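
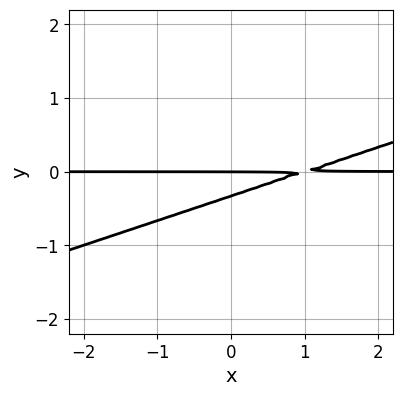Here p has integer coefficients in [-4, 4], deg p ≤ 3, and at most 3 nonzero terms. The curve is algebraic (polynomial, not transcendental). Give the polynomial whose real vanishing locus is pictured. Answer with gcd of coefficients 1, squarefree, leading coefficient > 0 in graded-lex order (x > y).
x*y - 3*y^2 - y

Degree: a generic line meets the curve in up to 2 points, so deg p = 2.
Checking where it meets the axes: it crosses the y-axis at the gridline y = 0; every point of the x-axis in the box is on the curve.
The integer polynomial consistent with all of this is the stated p.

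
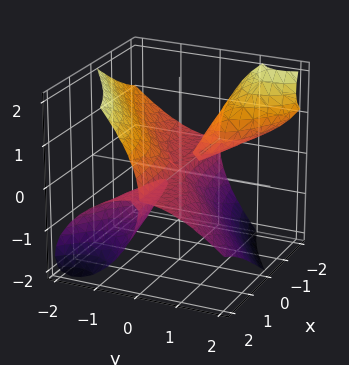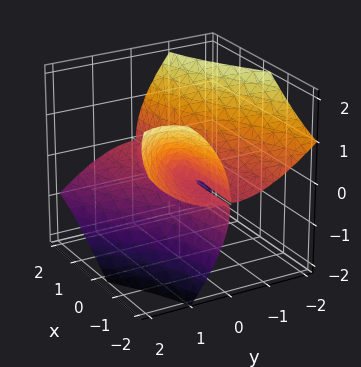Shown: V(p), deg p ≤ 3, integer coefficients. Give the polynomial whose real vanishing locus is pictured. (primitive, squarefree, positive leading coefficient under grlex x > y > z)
First, the picture has 2 separate pieces. Treating them together as one polynomial.
Then, the degree is 3 — no degree-2 surface has this shape.
Then, from the axis intercepts and sections: one y-axis crossing is at y = 0; one z-axis crossing is at z = 0.
Finally, these observations pin down the coefficients. Check: (2, 0, 0) on the x-axis lies on the surface, and p(2, 0, 0) = 0. ✓

2*x*y*z + y^3 + z^3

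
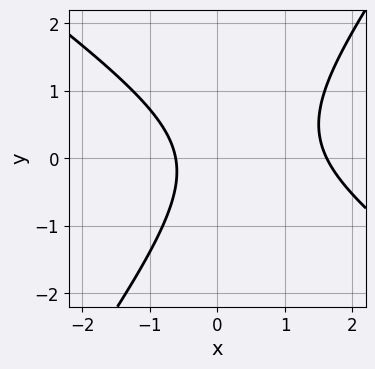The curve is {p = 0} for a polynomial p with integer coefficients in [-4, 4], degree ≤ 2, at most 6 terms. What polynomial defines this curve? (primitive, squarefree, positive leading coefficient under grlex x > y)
(a) Degree: a generic line meets the curve in up to 2 points, so deg p = 2.
(b) Reading off the gridlines: no y-intercept at any integer in the box.
(c) These observations pin down the coefficients.

3*x^2 + 2*x*y - 3*y^2 - 3*x - 3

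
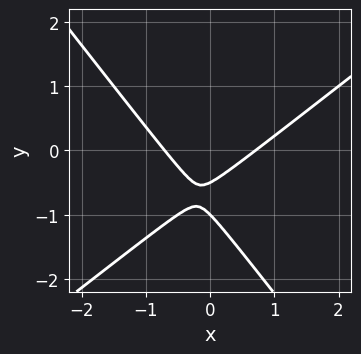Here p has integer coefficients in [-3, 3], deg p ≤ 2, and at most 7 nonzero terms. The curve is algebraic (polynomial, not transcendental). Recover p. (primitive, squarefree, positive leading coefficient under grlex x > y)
1. Degree: the shape is more complex than any degree-1 curve, so deg p = 2.
2. From the axis intercepts and sections: it crosses the y-axis at the gridline y = -1.
3. Solving for integer coefficients yields p as stated.

2*x^2 - x*y - 2*y^2 - 3*y - 1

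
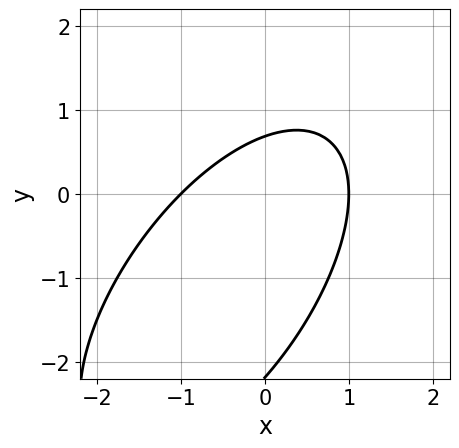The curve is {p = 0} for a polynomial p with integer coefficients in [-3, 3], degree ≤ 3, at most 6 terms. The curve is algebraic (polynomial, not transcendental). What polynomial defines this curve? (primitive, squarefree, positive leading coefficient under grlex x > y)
3*x^2 - 3*x*y + 2*y^2 + 3*y - 3

First, the degree is 2 — no degree-1 curve has this shape.
Next, from the axis intercepts and sections: the x-axis gridline crossings are at x ∈ {-1, 1}.
Finally, assembling these constraints gives the stated polynomial.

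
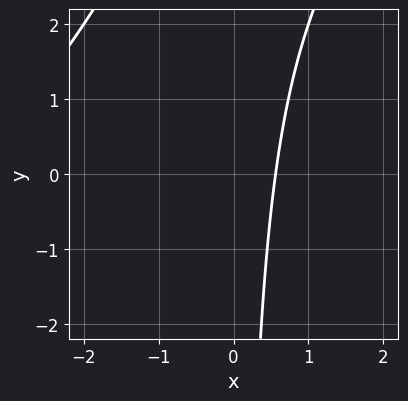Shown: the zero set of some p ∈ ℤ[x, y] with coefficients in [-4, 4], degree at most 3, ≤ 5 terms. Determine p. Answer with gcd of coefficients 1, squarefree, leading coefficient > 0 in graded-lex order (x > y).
First, deg p = 2.
Next, reading off the gridlines: no y-intercept at any integer in the box.
Finally, solving for integer coefficients yields p as stated.

x^2 - x*y + 3*x - 2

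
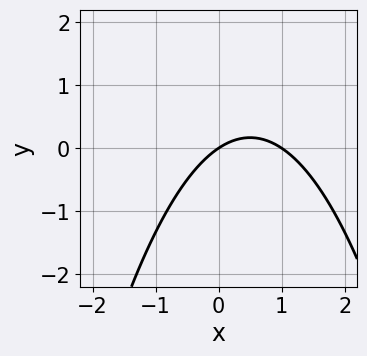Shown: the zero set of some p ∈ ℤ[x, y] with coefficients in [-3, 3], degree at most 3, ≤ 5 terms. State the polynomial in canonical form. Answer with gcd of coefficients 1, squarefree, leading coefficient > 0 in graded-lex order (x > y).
2*x^2 - 2*x + 3*y

First, degree: a generic line meets the curve in up to 2 points, so deg p = 2.
Then, checking where it meets the axes: the x-axis gridline crossings are at x ∈ {0, 1}; it meets the y-axis at y = 0 (among the integer gridlines).
Finally, solving for integer coefficients yields p as stated.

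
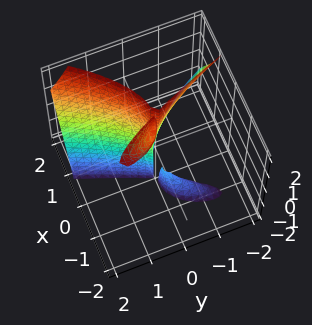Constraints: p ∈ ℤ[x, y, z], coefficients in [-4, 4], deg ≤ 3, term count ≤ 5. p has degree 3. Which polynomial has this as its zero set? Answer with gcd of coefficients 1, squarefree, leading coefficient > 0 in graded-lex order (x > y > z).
x^3 - x*y*z - y^2

1. There are 3 components. They look like related sheets of one shape, so recover p as a whole.
2. Degree: no degree-2 surface has this shape, so deg p = 3.
3. Checking where it meets the axes: one x-axis crossing is at x = 0; it meets the y-axis at y = 0 (among the integer gridlines); every point of the z-axis in the box is on the surface.
4. Assembling these constraints gives the stated polynomial.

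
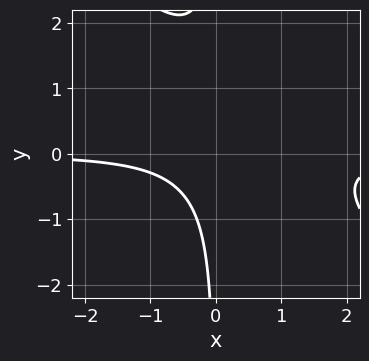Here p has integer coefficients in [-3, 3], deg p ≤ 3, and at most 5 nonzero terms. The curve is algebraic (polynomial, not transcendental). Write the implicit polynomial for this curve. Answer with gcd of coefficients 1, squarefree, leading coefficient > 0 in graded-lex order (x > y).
(a) The degree is 3 — a generic line meets the curve in up to 3 points.
(b) From the visible intercepts: the curve avoids every integer y-axis point in the box; no x-intercept at any integer in the box.
(c) These observations pin down the coefficients.

3*x^2*y + 3*x*y^2 - 3*x*y + 2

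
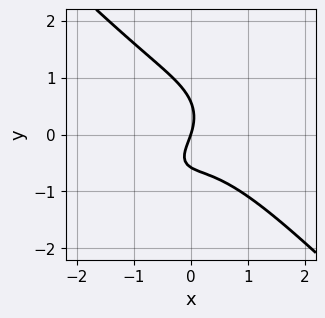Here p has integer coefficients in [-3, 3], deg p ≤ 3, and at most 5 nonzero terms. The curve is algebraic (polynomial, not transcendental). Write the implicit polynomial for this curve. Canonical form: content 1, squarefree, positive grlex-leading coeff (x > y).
First, degree: no degree-2 curve has this shape, so deg p = 3.
Then, reading off the gridlines: it crosses the y-axis at the gridline y = 0; it meets the x-axis at x = 0 (among the integer gridlines).
Finally, assembling these constraints gives the stated polynomial.

3*x^3 + 3*y^3 + 3*x*y + 3*x - y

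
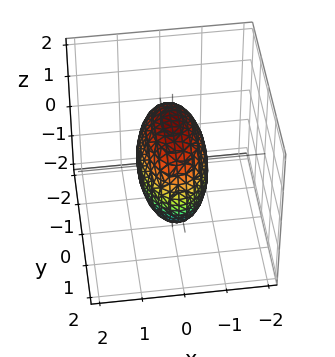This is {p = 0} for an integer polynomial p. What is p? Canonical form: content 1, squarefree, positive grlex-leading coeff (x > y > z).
(a) deg p = 2.
(b) Symmetries: it's symmetric under y → −y, forcing even powers of y; mirror symmetry z ↦ −z ⇒ only even powers of z; mirror symmetry x ↦ −x ⇒ only even powers of x.
(c) Solving for integer coefficients yields p as stated.

3*x^2 + y^2 + z^2 - 2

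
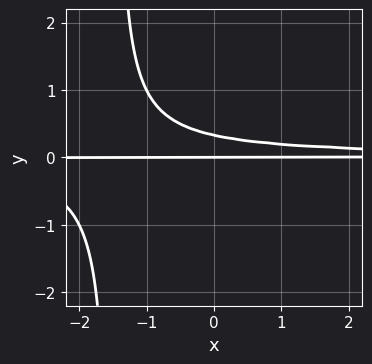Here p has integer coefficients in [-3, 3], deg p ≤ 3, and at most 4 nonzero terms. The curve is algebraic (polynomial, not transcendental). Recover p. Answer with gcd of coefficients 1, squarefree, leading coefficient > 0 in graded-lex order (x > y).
2*x*y^2 + 3*y^2 - y

First, degree: the shape is more complex than any degree-2 curve, so deg p = 3.
Then, against the integer gridlines: it meets the y-axis at y = 0 (among the integer gridlines); the visible x-axis segment lies entirely on the curve.
Finally, the integer polynomial consistent with all of this is the stated p.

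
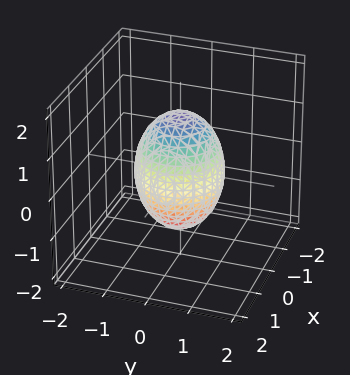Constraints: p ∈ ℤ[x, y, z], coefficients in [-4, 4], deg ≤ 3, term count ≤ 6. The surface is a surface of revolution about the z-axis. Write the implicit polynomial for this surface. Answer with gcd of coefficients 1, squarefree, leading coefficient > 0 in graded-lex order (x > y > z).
2*x^2 + 2*y^2 + z^2 - 2

deg p = 2.
By symmetry, the surface is invariant under rotation about z: p = q(x² + y², z).
Checking where it meets the axes: a circular section at z = 0 has radius exactly 1; the x-axis gridline crossings are at x ∈ {-1, 1}.
Solving for integer coefficients yields p as stated.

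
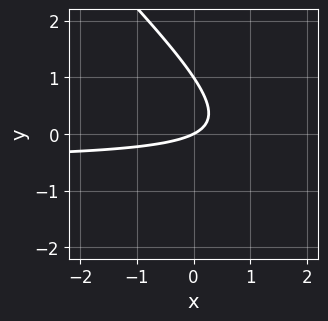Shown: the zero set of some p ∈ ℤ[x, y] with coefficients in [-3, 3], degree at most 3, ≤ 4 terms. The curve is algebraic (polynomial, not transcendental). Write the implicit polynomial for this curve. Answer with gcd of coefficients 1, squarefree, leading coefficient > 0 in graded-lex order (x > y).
First, degree: no degree-1 curve has this shape, so deg p = 2.
Next, checking where it meets the axes: among the integer gridlines, it crosses the y-axis at y ∈ {0, 1}; it crosses the x-axis at the gridline x = 0.
Finally, assembling these constraints gives the stated polynomial.

2*x*y + 2*y^2 + x - 2*y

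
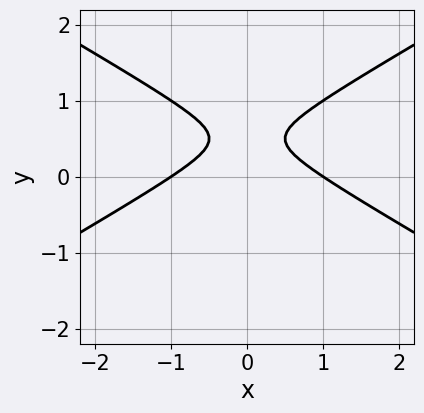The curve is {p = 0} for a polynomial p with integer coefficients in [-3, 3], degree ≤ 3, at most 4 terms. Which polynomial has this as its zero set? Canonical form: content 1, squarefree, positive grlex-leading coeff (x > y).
x^2 - 3*y^2 + 3*y - 1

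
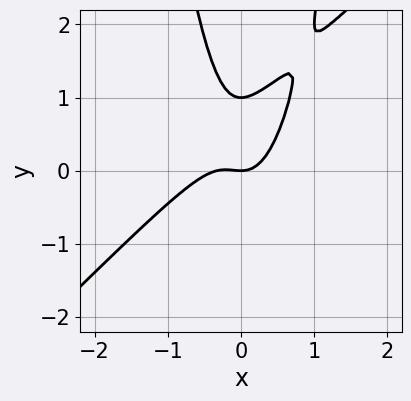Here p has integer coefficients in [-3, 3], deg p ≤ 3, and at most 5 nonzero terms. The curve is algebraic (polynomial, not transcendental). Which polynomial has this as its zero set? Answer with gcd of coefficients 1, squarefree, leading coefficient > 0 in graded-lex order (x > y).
(a) The degree is 3 — no degree-2 curve has this shape.
(b) Observable constraints: one x-axis crossing is at x = 0; the y-axis gridline crossings are at y ∈ {0, 1}.
(c) Together with the visible shape, these determine p as stated.

3*x^3 - 3*x^2*y + x^2 + y^2 - y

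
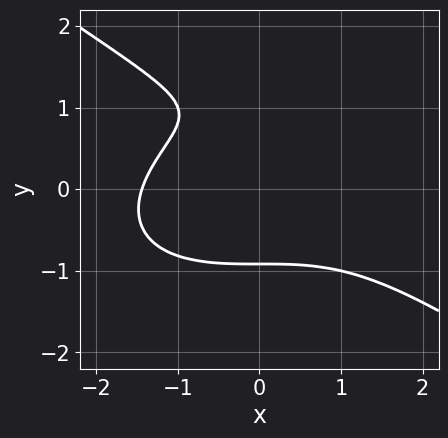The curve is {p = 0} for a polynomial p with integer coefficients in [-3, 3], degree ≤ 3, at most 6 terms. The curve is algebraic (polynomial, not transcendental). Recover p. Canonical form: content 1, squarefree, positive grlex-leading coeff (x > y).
Degree: no degree-2 curve has this shape, so deg p = 3.
Matching integer coefficients to the picture gives p.

x^3 + 3*y^3 - 3*y^2 - 2*y + 3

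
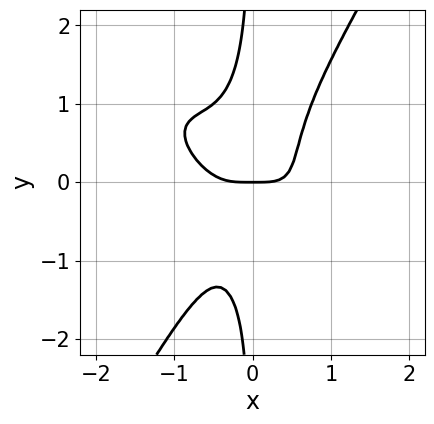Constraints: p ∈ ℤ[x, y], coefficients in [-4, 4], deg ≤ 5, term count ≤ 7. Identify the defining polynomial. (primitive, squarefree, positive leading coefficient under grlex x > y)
2*x^4 + 3*x^3*y + x^2*y^2 - 2*x*y^3 - y

First, the degree is 4 — a generic line meets the curve in up to 4 points.
Then, reading off the gridlines: it crosses the y-axis at the gridline y = 0; it meets the x-axis at x = 0 (among the integer gridlines).
Finally, these observations pin down the coefficients.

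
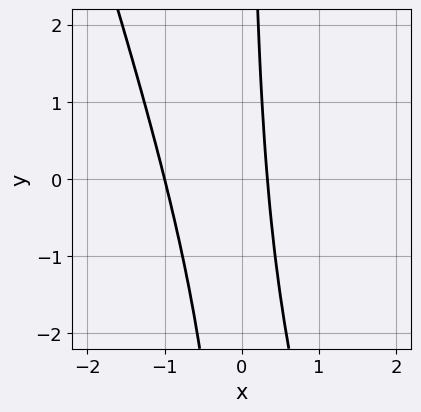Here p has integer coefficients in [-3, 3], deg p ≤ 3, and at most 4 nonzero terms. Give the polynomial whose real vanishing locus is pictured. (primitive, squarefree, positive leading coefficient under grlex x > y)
3*x^2 + x*y + 2*x - 1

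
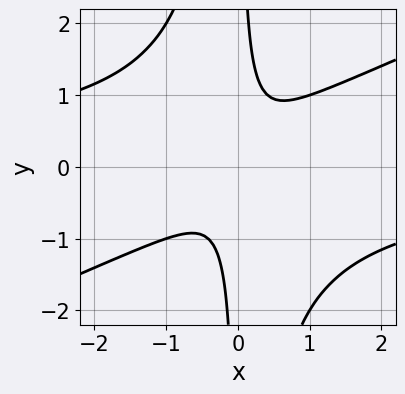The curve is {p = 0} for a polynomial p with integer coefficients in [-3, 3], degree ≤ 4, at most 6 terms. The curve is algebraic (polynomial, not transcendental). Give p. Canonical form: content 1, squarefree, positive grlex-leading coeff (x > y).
x^3*y - 2*x^2*y^2 + 3*x^2 - 3*x*y + 1

(a) The degree is 4 — no degree-3 curve has this shape.
(b) Observable constraints: it misses every integer gridline on the y-axis; the curve avoids every integer x-axis point in the box.
(c) Together with the visible shape, these determine p as stated.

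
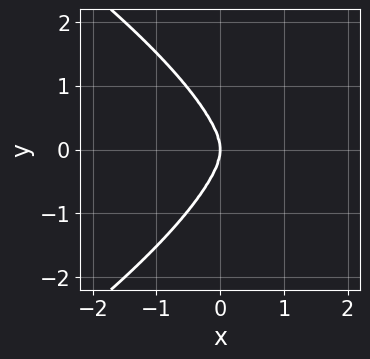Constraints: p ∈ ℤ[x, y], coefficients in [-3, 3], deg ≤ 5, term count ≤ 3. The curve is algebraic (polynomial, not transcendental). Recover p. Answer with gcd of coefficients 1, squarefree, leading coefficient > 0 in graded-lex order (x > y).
y^4 + 3*x^3 + x*y^2

(a) The degree is 4 — no degree-3 curve has this shape.
(b) Symmetries: it's symmetric under y → −y, forcing even powers of y.
(c) Checking where it meets the axes: it meets the x-axis at x = 0 (among the integer gridlines); it meets the y-axis at y = 0 (among the integer gridlines).
(d) Together with the visible shape, these determine p as stated.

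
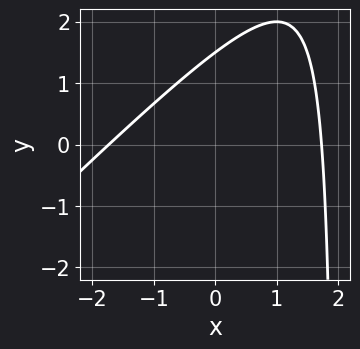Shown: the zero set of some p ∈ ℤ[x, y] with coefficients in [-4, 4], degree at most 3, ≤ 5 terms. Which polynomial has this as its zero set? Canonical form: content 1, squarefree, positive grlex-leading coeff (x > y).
x^2 - x*y + 2*y - 3

First, the degree is 2 — no degree-1 curve has this shape.
Finally, solving for integer coefficients yields p as stated.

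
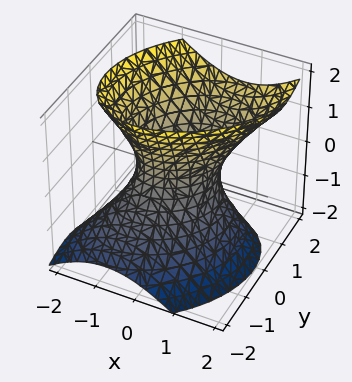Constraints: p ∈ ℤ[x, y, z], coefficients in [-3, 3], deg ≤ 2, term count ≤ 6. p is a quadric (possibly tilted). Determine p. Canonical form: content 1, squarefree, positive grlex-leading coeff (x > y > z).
3*x^2 - 2*x*y + 3*y^2 - 2*y*z - 2*z^2 - 2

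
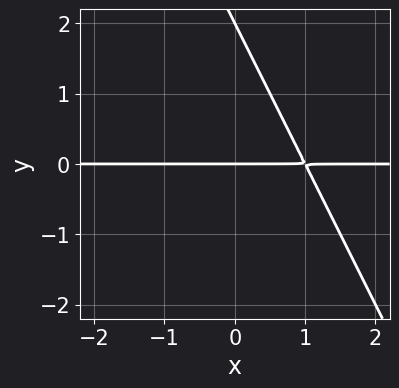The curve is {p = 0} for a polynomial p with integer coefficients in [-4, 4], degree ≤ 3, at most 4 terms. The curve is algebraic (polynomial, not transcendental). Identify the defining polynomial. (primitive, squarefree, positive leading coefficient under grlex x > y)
The degree is 2 — no degree-1 curve has this shape.
From the visible intercepts: every point of the x-axis in the box is on the curve; the y-axis gridline crossings are at y ∈ {0, 2}.
Together with the visible shape, these determine p as stated.

2*x*y + y^2 - 2*y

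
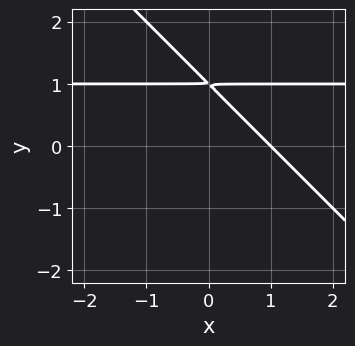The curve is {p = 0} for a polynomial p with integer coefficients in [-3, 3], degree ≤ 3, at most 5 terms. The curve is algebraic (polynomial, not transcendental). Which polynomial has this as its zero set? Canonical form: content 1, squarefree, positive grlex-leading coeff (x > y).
The degree is 2 — the shape is more complex than any degree-1 curve.
Reading off the gridlines: it meets the x-axis at x = 1 (among the integer gridlines).
Fitting integer coefficients to these (and the overall shape) gives p.

x*y + y^2 - x - 2*y + 1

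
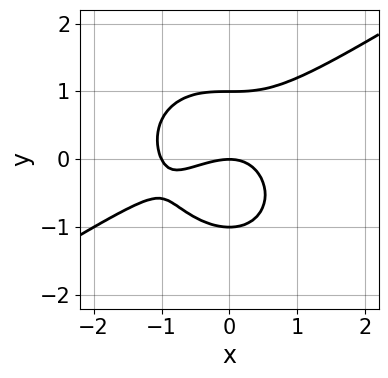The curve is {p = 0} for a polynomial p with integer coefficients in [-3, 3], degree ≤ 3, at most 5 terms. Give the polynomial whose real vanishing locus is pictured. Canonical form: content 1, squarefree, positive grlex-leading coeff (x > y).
2*x^3 - 2*x^2*y - 3*y^3 + 2*x^2 + 3*y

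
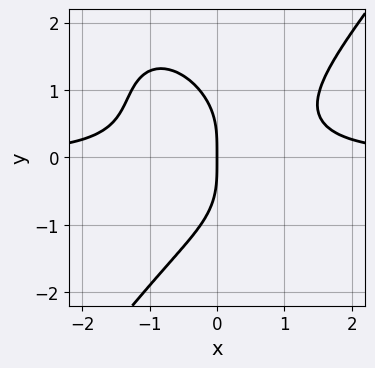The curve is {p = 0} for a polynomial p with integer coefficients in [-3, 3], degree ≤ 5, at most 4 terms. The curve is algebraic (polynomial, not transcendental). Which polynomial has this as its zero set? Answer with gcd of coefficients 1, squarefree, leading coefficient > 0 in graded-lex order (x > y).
2*x^3*y - y^4 - 2*x*y^2 - 2*x

First, degree: the shape is more complex than any degree-3 curve, so deg p = 4.
Next, checking where it meets the axes: one y-axis crossing is at y = 0; one x-axis crossing is at x = 0.
Finally, assembling these constraints gives the stated polynomial.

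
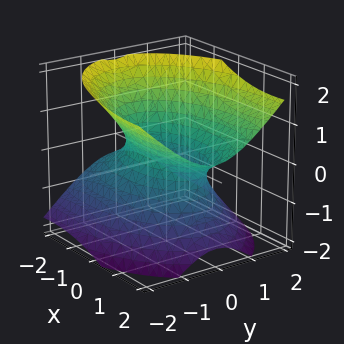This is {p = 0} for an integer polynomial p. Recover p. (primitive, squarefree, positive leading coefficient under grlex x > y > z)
x^2 - 2*x*z + 3*y^2 - 3*z^2 - 2

(a) Degree: the shape is more complex than any degree-1 surface, so deg p = 2.
(b) From the axis intercepts and sections: no z-intercept at any integer in the box.
(c) These observations pin down the coefficients.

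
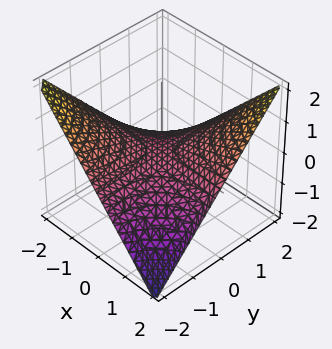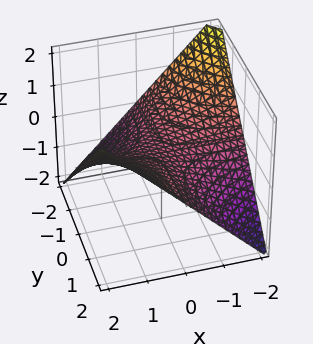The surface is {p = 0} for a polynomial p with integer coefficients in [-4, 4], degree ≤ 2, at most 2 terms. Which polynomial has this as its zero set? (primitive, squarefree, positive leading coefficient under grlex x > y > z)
1. Degree: a saddle surface; a quadric, so deg p = 2.
2. Reading off the gridlines: the visible y-axis segment lies entirely on the surface; the visible x-axis segment lies entirely on the surface.
3. Fitting integer coefficients to these (and the overall shape) gives p.

x*y - 2*z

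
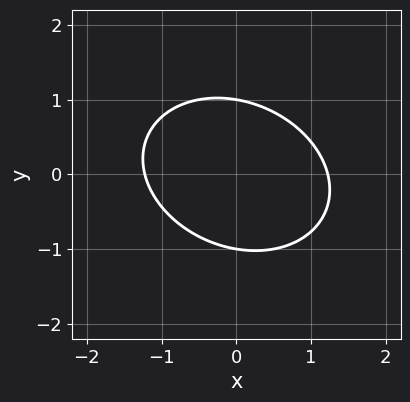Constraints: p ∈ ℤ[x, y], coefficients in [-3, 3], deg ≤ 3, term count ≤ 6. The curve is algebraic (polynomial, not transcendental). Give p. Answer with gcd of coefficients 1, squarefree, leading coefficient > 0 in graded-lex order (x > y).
2*x^2 + x*y + 3*y^2 - 3

The degree is 2 — no degree-1 curve has this shape.
Reading off the gridlines: among the integer gridlines, it crosses the y-axis at y ∈ {-1, 1}.
Together with the visible shape, these determine p as stated.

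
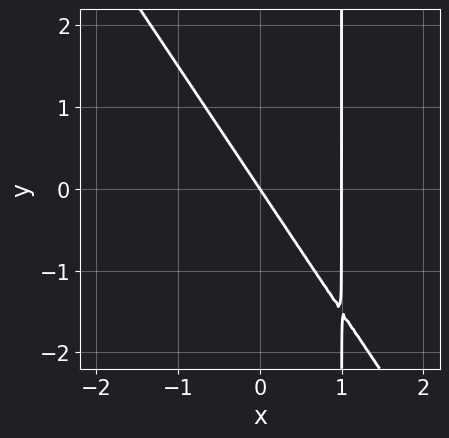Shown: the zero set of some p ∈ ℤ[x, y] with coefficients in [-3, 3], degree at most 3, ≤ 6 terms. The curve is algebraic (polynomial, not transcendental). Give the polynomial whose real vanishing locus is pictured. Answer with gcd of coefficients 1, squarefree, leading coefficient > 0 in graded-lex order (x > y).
3*x^2 + 2*x*y - 3*x - 2*y

Degree: no degree-1 curve has this shape, so deg p = 2.
From the axis intercepts and sections: one y-axis crossing is at y = 0; among the integer gridlines, it crosses the x-axis at x ∈ {0, 1}.
Assembling these constraints gives the stated polynomial.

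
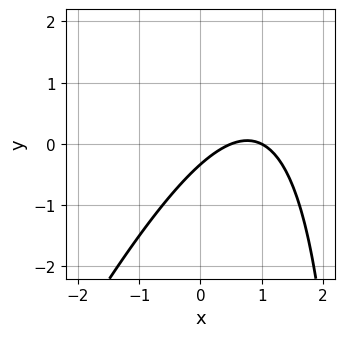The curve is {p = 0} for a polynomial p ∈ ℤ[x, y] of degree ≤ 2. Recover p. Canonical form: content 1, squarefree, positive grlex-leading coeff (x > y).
2*x^2 - x*y - 3*x + 3*y + 1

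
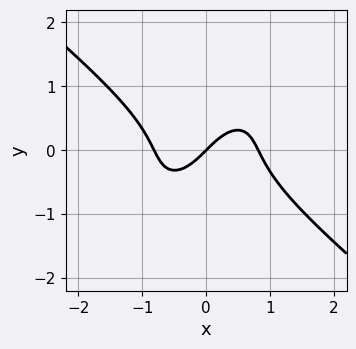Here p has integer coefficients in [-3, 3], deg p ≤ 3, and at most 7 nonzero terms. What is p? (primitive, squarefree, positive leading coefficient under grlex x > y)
1. The degree is 3 — no degree-2 curve has this shape.
2. From the axis intercepts and sections: it crosses the y-axis at the gridline y = 0; it meets the x-axis at x = 0 (among the integer gridlines).
3. Solving for integer coefficients yields p as stated.

3*x^3 - 2*x*y^2 + 3*y^3 - 2*x + 2*y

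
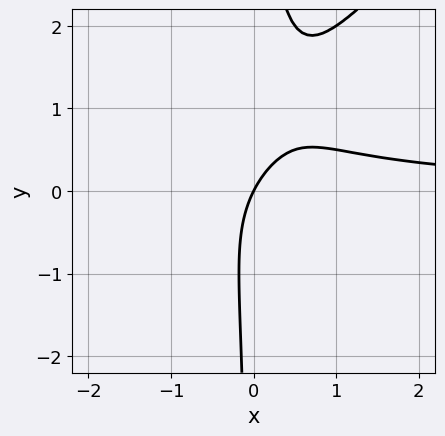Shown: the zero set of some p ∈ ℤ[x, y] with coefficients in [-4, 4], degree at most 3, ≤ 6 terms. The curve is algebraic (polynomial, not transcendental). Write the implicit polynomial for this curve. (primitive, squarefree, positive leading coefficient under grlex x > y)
Degree: a generic line meets the curve in up to 3 points, so deg p = 3.
Checking where it meets the axes: one y-axis crossing is at y = 0; it crosses the x-axis at the gridline x = 0.
These observations pin down the coefficients.

2*x^2*y - 2*x*y^2 + 2*x*y - 2*x + y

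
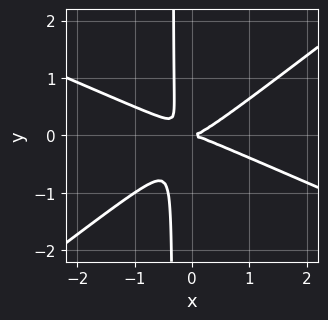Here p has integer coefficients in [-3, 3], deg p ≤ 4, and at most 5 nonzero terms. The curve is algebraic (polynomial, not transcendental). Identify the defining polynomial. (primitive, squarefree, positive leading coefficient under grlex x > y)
x^3 + x^2*y - 3*x*y^2 - y^2

(a) The degree is 3 — the shape is more complex than any degree-2 curve.
(b) Against the integer gridlines: it meets the x-axis at x = 0 (among the integer gridlines); it crosses the y-axis at the gridline y = 0.
(c) Fitting integer coefficients to these (and the overall shape) gives p.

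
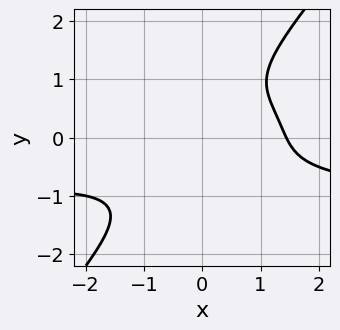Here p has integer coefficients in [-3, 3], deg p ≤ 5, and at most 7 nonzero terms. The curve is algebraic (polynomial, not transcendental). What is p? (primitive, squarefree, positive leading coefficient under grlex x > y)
x^3*y + 3*x*y^3 - 3*y^4 + x^3 - 3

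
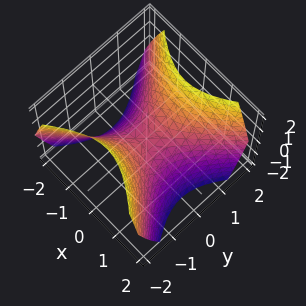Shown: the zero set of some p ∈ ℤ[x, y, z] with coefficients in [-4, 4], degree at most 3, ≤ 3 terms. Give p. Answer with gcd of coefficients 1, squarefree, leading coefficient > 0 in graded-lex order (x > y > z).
1. deg p = 2.
2. Symmetries: mirror symmetry y ↦ −y ⇒ only even powers of y; mirror symmetry x ↦ −x ⇒ only even powers of x.
3. From the visible intercepts: one y-axis crossing is at y = 0; it crosses the z-axis at the gridline z = 0; it crosses the x-axis at the gridline x = 0.
4. The integer polynomial consistent with all of this is the stated p.

x^2 - y^2 + z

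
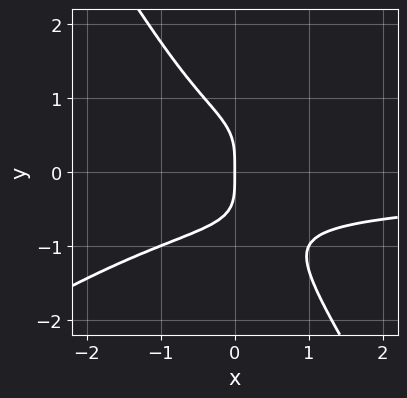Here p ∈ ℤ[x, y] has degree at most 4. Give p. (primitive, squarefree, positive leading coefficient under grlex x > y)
x^2*y^2 - x*y^3 - y^4 - x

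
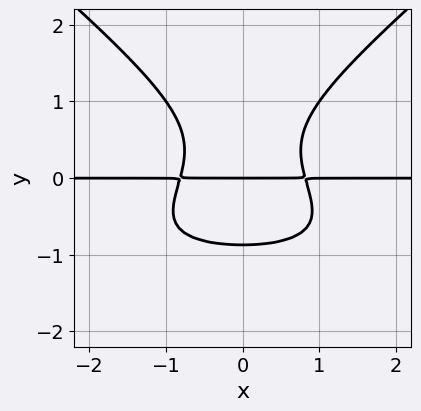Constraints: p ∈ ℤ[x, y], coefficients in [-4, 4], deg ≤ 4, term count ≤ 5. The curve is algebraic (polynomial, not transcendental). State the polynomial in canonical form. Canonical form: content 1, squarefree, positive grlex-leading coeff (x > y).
2*x^2*y^2 - 3*y^4 + 3*x^2*y - 2*y

First, degree: the shape is more complex than any degree-3 curve, so deg p = 4.
Next, symmetries: the x ↦ −x reflection is a symmetry, so x appears only in even powers.
Then, from the axis intercepts and sections: the visible x-axis segment lies entirely on the curve; it crosses the y-axis at the gridline y = 0.
Finally, assembling these constraints gives the stated polynomial.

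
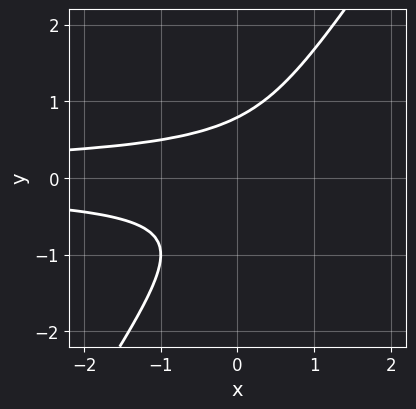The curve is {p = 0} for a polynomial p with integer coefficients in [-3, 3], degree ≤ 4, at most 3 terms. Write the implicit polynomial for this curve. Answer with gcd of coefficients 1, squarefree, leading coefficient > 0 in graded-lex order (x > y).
3*x*y^2 - 2*y^3 + 1

The degree is 3 — the shape is more complex than any degree-2 curve.
From the axis intercepts and sections: no x-intercept at any integer in the box.
Matching integer coefficients to the picture gives p.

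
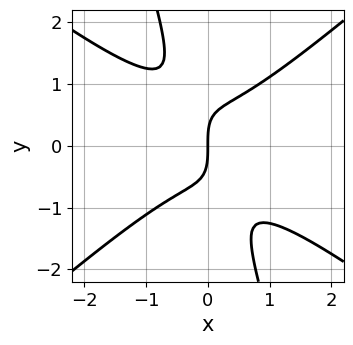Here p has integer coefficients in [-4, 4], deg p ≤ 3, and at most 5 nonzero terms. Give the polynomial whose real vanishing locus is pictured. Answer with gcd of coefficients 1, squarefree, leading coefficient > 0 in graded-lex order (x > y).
2*x^3 + x^2*y - 3*x*y^2 - y^3 + 2*x

1. The degree is 3 — no degree-2 curve has this shape.
2. From the axis intercepts and sections: one x-axis crossing is at x = 0; it crosses the y-axis at the gridline y = 0.
3. Fitting integer coefficients to these (and the overall shape) gives p.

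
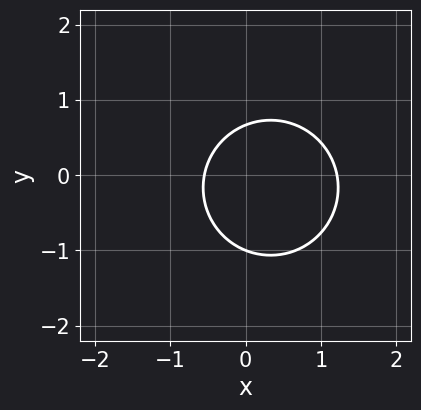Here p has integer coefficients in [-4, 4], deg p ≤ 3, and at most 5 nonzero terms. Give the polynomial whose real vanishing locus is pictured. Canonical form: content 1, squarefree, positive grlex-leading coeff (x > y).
3*x^2 + 3*y^2 - 2*x + y - 2

First, deg p = 2. The shape is more complex than any degree-1 curve.
Then, checking where it meets the axes: it crosses the y-axis at the gridline y = -1.
Finally, assembling these constraints gives the stated polynomial.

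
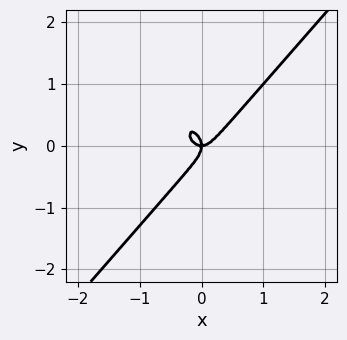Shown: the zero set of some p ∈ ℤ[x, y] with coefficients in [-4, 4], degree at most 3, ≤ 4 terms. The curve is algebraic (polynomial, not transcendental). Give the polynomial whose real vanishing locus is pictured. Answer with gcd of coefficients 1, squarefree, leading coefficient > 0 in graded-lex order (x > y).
3*x^3 - 2*y^3 - x*y

First, the degree is 3 — the shape is more complex than any degree-2 curve.
Next, from the visible intercepts: it crosses the x-axis at the gridline x = 0; one y-axis crossing is at y = 0.
Finally, matching integer coefficients to the picture gives p.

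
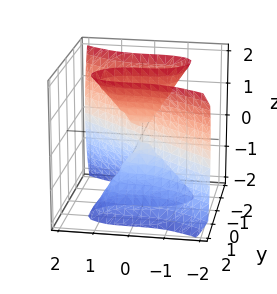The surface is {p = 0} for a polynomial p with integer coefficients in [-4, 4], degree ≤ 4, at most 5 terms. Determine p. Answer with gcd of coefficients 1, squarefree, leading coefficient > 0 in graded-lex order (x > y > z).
x^3 + 2*y^3 - y*z^2

1. deg p = 3. The shape is more complex than any degree-2 surface.
2. Against the integer gridlines: every point of the z-axis in the box is on the surface; one y-axis crossing is at y = 0.
3. Solving for integer coefficients yields p as stated.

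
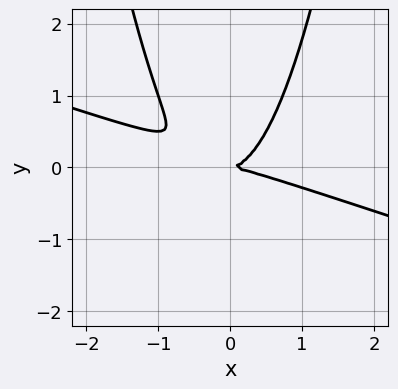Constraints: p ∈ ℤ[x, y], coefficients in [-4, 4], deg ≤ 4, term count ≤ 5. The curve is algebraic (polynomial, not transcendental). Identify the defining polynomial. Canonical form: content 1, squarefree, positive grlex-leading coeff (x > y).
First, degree: no degree-2 curve has this shape, so deg p = 3.
Then, reading off the gridlines: it crosses the y-axis at the gridline y = 0; it crosses the x-axis at the gridline x = 0.
Finally, together with the visible shape, these determine p as stated.

x^3 + 3*x^2*y - 2*y^2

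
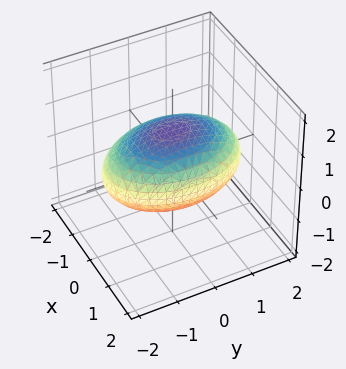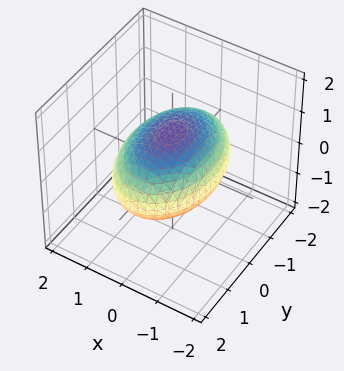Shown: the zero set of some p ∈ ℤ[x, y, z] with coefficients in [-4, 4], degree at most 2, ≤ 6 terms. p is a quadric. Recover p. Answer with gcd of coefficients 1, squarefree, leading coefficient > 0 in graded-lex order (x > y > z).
1. deg p = 2. A closed, bounded, convex surface; a quadric.
2. Symmetries: mirror symmetry x ↦ −x ⇒ only even powers of x; mirror symmetry z ↦ −z ⇒ only even powers of z; it's symmetric under y → −y, forcing even powers of y.
3. Checking where it meets the axes: the z-axis gridline crossings are at z ∈ {-1, 1}.
4. These observations pin down the coefficients.

2*x^2 + y^2 + 3*z^2 - 3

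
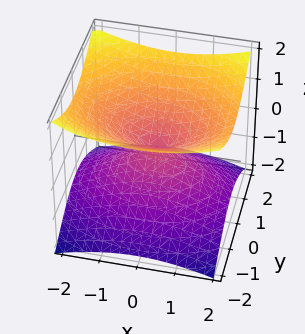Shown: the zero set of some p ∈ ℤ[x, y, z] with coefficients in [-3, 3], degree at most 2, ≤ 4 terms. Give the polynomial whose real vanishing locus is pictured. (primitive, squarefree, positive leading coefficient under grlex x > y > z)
x^2 + 2*y^2 - 3*z^2

First, the degree is 2 — a double cone through the origin; a quadric.
Next, symmetries: it's symmetric under y → −y, forcing even powers of y; it's symmetric under x → −x, forcing even powers of x; it's symmetric under z → −z, forcing even powers of z.
Then, observable constraints: it crosses the x-axis at the gridline x = 0; one y-axis crossing is at y = 0; it meets the z-axis at z = 0 (among the integer gridlines).
Finally, assembling these constraints gives the stated polynomial.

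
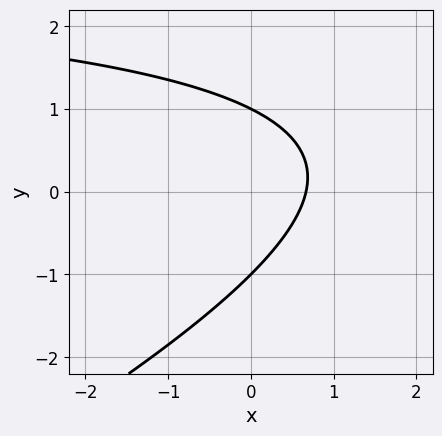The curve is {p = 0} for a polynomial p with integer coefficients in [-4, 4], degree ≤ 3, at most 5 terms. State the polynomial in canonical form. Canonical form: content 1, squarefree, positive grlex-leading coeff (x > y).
x*y - 2*y^2 - 3*x + 2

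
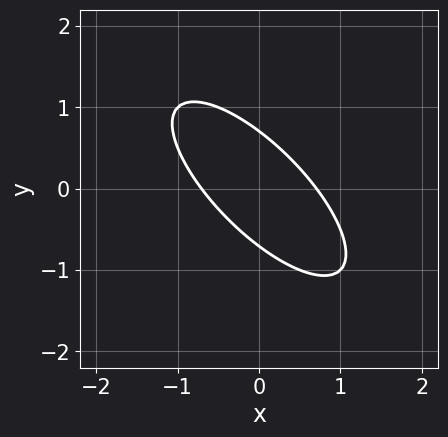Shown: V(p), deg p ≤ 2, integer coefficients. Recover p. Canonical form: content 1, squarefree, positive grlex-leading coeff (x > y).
(a) deg p = 2. No degree-1 curve has this shape.
(b) Matching integer coefficients to the picture gives p.

2*x^2 + 3*x*y + 2*y^2 - 1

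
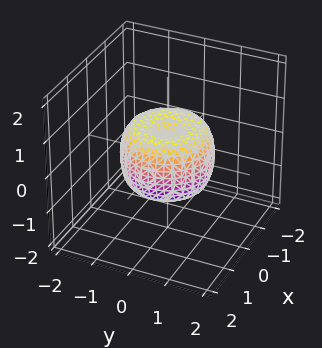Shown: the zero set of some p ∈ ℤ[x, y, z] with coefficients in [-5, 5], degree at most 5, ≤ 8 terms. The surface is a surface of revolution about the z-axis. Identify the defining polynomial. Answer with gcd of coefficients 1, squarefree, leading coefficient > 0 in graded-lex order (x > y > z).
deg p = 4.
Symmetries: rotational symmetry about the z-axis ⇒ p depends on x, y only through x² + y².
Checking where it meets the axes: a circular section at z = 0 has radius between 1 and 2.
Together with the visible shape, these determine p as stated.

2*x^4 + 4*x^2*y^2 + 2*y^4 - 2*x^2 - 2*y^2 + 2*z^2 - 1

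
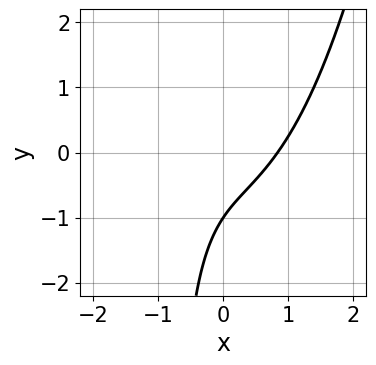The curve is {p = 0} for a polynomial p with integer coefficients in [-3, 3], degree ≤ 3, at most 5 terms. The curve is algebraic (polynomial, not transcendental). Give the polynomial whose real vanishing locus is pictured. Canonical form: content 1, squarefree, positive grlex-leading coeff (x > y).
(a) Degree: a generic line meets the curve in up to 3 points, so deg p = 3.
(b) Observable constraints: it meets the y-axis at y = -1 (among the integer gridlines).
(c) The integer polynomial consistent with all of this is the stated p.

2*x^3 - 2*x*y + x - 2*y - 2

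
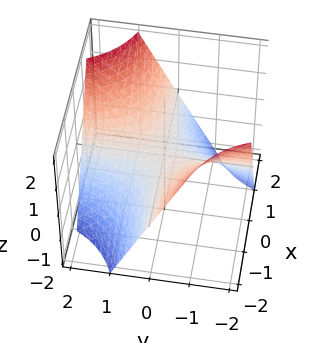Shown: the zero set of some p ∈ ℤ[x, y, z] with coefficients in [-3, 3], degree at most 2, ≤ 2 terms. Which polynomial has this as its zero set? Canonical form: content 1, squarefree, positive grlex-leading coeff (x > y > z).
(a) Degree: a hyperbolic paraboloid; a quadric, so deg p = 2.
(b) Checking where it meets the axes: it meets the z-axis at z = 0 (among the integer gridlines); every point of the y-axis in the box is on the surface.
(c) Together with the visible shape, these determine p as stated. Check: (1, 0, 0) on the x-axis lies on the surface, and p(1, 0, 0) = 0. ✓

x*y - z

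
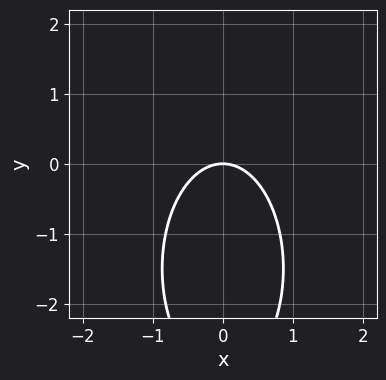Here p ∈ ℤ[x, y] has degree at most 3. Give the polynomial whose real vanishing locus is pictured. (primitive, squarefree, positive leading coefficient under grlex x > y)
3*x^2 + y^2 + 3*y

deg p = 2. The shape is more complex than any degree-1 curve.
Symmetries: it's symmetric under x → −x, forcing even powers of x.
Against the integer gridlines: it crosses the y-axis at the gridline y = 0; it meets the x-axis at x = 0 (among the integer gridlines).
Assembling these constraints gives the stated polynomial.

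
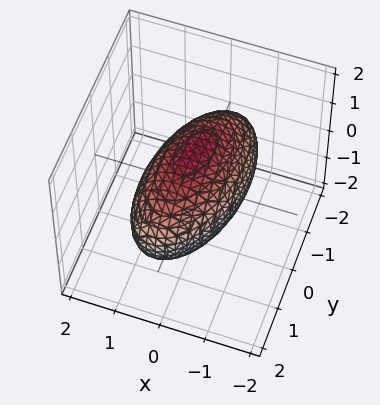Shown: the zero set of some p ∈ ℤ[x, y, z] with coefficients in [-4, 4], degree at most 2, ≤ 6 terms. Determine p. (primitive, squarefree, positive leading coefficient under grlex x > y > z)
Degree: a generic line meets the surface in up to 2 points, so deg p = 2.
From the visible intercepts: the x-axis gridline crossings are at x ∈ {-1, 1}.
Fitting integer coefficients to these (and the overall shape) gives p.

3*x^2 - x*y + y^2 + 2*z^2 - 3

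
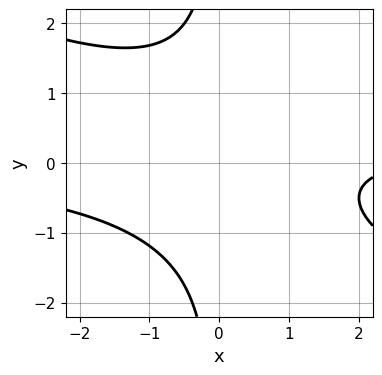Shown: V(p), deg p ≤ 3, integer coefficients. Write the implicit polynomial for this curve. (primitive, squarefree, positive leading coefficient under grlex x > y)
x^2*y + 2*x*y^2 - x + 3

Degree: no degree-2 curve has this shape, so deg p = 3.
Reading off the gridlines: it misses every integer gridline on the x-axis; it misses every integer gridline on the y-axis.
Matching integer coefficients to the picture gives p.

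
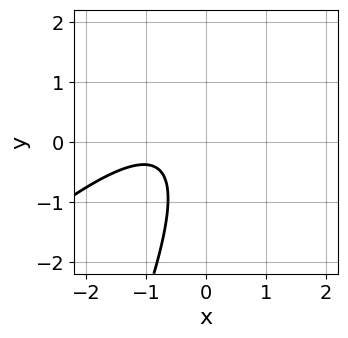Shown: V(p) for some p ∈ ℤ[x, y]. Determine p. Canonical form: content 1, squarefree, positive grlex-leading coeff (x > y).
(a) deg p = 2. The shape is more complex than any degree-1 curve.
(b) From the axis intercepts and sections: the curve avoids every integer y-axis point in the box; the curve avoids every integer x-axis point in the box.
(c) The integer polynomial consistent with all of this is the stated p.

2*x^2 - 3*x*y + y^2 + 3*x + 2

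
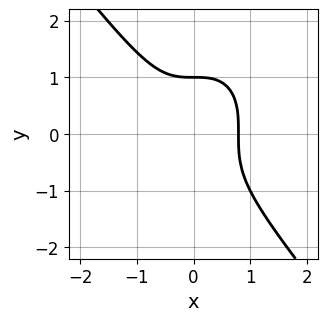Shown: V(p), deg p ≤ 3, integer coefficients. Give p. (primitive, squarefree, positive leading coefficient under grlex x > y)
2*x^3 + y^3 - 1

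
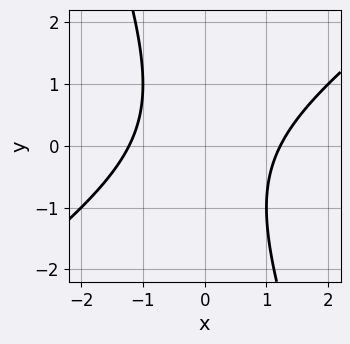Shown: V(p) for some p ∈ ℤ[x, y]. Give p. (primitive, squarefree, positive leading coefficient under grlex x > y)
(a) deg p = 2. No degree-1 curve has this shape.
(b) From the axis intercepts and sections: it misses every integer gridline on the y-axis.
(c) Matching integer coefficients to the picture gives p.

2*x^2 - 2*x*y - y^2 - 3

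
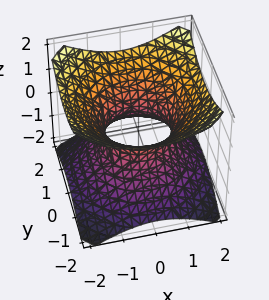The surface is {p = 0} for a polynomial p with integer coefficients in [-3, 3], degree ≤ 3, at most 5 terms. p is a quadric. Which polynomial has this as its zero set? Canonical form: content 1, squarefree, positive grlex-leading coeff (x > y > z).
Degree: an hourglass — one-sheet hyperboloid; a quadric, so deg p = 2.
Symmetries: mirror symmetry z ↦ −z ⇒ only even powers of z; every cross-section ⟂ z is a circle, so x, y appear only via x² + y².
Observable constraints: the surface avoids every integer z-axis point in the box; among the integer gridlines, it crosses the x-axis at x ∈ {-1, 1}; among the integer gridlines, it crosses the y-axis at y ∈ {-1, 1}; a circular section at z = 0 has radius exactly 1.
Together with the visible shape, these determine p as stated.

2*x^2 + 2*y^2 - 3*z^2 - 2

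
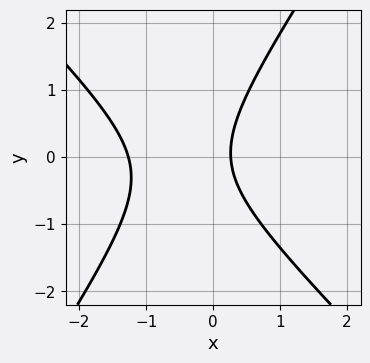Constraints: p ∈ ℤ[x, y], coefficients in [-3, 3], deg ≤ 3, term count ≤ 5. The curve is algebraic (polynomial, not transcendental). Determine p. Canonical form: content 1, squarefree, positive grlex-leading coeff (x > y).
The degree is 2 — the shape is more complex than any degree-1 curve.
From the axis intercepts and sections: it misses every integer gridline on the y-axis.
Matching integer coefficients to the picture gives p.

3*x^2 + x*y - 2*y^2 + 3*x - 1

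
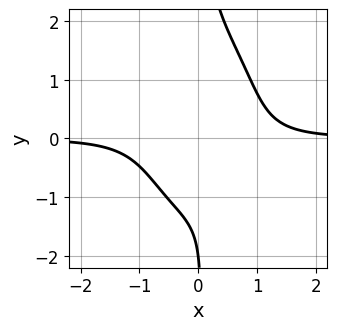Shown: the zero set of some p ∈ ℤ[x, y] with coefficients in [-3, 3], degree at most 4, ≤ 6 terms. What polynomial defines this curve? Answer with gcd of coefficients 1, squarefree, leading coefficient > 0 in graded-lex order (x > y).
3*x^3*y + x*y^3 - y - 2

1. deg p = 4. The shape is more complex than any degree-3 curve.
2. Checking where it meets the axes: it meets the y-axis at y = -2 (among the integer gridlines); it misses every integer gridline on the x-axis.
3. Together with the visible shape, these determine p as stated.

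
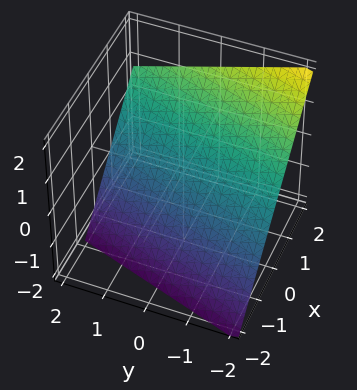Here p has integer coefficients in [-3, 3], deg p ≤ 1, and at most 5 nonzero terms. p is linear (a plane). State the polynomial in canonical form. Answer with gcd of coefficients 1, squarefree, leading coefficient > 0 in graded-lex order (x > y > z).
3*x - y - 3*z - 2

The degree is 1 — every cross-section is a straight line — this is a plane.
Reading off the gridlines: it meets the y-axis at y = -2 (among the integer gridlines).
Fitting integer coefficients to these (and the overall shape) gives p.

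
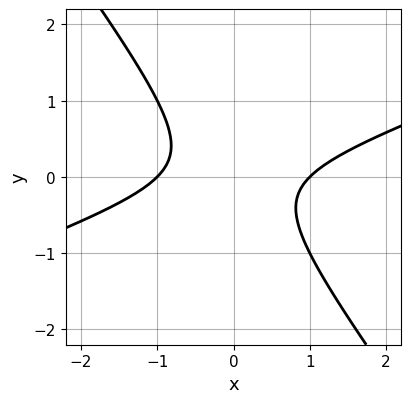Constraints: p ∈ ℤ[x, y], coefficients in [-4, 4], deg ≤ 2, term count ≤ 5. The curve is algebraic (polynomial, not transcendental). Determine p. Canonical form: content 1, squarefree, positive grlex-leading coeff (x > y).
(a) Degree: no degree-1 curve has this shape, so deg p = 2.
(b) From the axis intercepts and sections: among the integer gridlines, it crosses the x-axis at x ∈ {-1, 1}; the curve avoids every integer y-axis point in the box.
(c) Assembling these constraints gives the stated polynomial.

x^2 - 2*x*y - 2*y^2 - 1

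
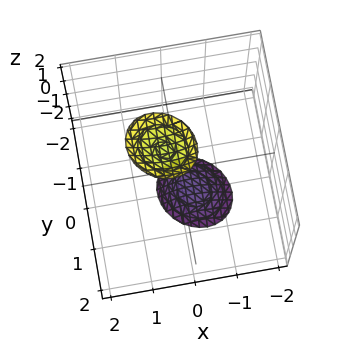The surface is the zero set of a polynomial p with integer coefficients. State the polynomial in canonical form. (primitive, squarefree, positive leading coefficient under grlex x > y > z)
3*x^2 + x*y - x*z + 3*y^2 - z^2 + 3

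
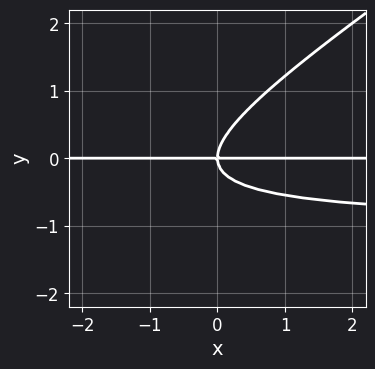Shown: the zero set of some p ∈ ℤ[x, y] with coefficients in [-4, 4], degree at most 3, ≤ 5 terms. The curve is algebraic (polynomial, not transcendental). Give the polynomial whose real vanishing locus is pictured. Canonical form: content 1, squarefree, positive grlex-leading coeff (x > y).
2*x*y^2 - 3*y^3 + 2*x*y

First, deg p = 3.
Then, reading off the gridlines: every point of the x-axis in the box is on the curve; it crosses the y-axis at the gridline y = 0.
Finally, these observations pin down the coefficients.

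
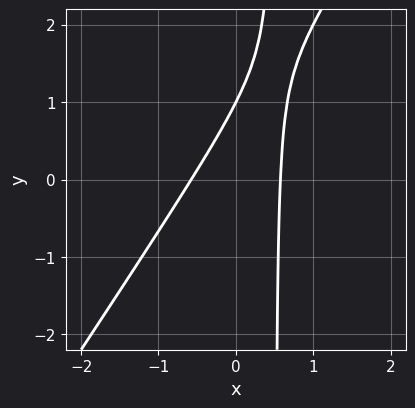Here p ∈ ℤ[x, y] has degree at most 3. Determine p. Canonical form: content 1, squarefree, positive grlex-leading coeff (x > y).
3*x^2 - 2*x*y + y - 1

deg p = 2. No degree-1 curve has this shape.
From the visible intercepts: it crosses the y-axis at the gridline y = 1.
Putting this together gives p.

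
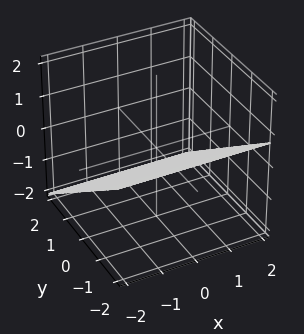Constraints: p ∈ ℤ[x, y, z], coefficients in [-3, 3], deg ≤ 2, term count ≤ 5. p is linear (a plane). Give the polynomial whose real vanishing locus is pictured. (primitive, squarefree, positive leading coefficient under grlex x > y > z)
(a) Degree: every cross-section is a straight line — this is a plane, so deg p = 1.
(b) Against the integer gridlines: it crosses the y-axis at the gridline y = -1; the surface avoids every integer x-axis point in the box.
(c) These observations pin down the coefficients.

2*y + 3*z + 2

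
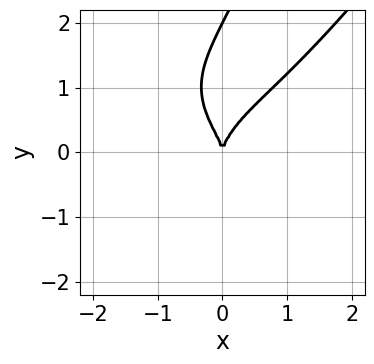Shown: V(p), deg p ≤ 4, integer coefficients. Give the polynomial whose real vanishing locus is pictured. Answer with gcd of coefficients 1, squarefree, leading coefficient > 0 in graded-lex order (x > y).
1. Degree: no degree-3 curve has this shape, so deg p = 4.
2. Observable constraints: among the integer gridlines, it crosses the y-axis at y ∈ {0, 2}; one x-axis crossing is at x = 0.
3. Assembling these constraints gives the stated polynomial.

2*x^4 - 2*x*y^3 + y^4 - 2*y^3 + 3*x^2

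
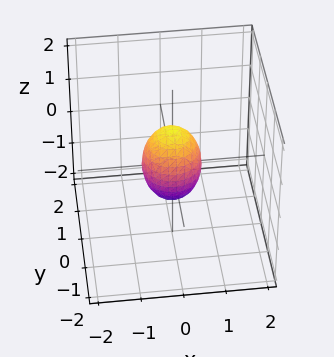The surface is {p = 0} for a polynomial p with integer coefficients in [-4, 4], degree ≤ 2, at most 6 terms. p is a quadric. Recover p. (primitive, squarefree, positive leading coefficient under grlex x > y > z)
(a) Degree: a closed, bounded, convex surface; a quadric, so deg p = 2.
(b) Symmetries: the z ↦ −z reflection is a symmetry, so z appears only in even powers; rotational symmetry about the z-axis ⇒ p depends on x, y only through x² + y².
(c) From the axis intercepts and sections: a circular section at z = 0 has radius between 0 and 1; among the integer gridlines, it crosses the z-axis at z ∈ {-1, 1}.
(d) The integer polynomial consistent with all of this is the stated p.

2*x^2 + 2*y^2 + z^2 - 1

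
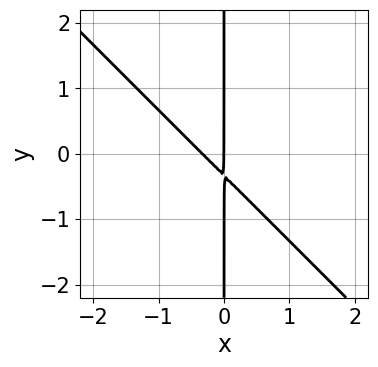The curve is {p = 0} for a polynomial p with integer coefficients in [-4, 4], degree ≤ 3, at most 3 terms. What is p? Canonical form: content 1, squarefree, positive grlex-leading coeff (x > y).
1. The degree is 2 — a generic line meets the curve in up to 2 points.
2. From the visible intercepts: it crosses the x-axis at the gridline x = 0; every point of the y-axis in the box is on the curve.
3. These observations pin down the coefficients.

3*x^2 + 3*x*y + x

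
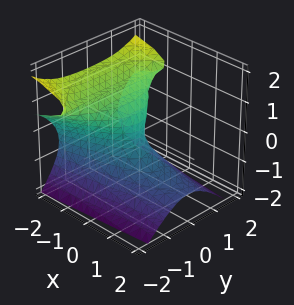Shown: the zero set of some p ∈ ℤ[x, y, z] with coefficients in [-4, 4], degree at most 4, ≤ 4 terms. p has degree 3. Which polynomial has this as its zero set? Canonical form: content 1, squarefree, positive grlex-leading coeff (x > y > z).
1. The degree is 3 — a generic line meets the surface in up to 3 points.
2. Checking where it meets the axes: it meets the y-axis at y = 0 (among the integer gridlines); one x-axis crossing is at x = 0.
3. Fitting integer coefficients to these (and the overall shape) gives p.

y^2*z - z^3 - y^2 - x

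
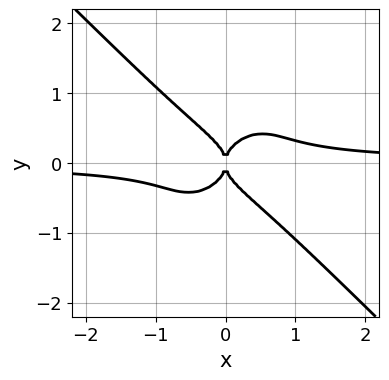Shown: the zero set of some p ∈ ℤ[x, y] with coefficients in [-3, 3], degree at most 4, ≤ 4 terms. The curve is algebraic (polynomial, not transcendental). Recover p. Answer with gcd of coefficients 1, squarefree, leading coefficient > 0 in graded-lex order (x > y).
3*x^3*y + 3*y^4 - x^2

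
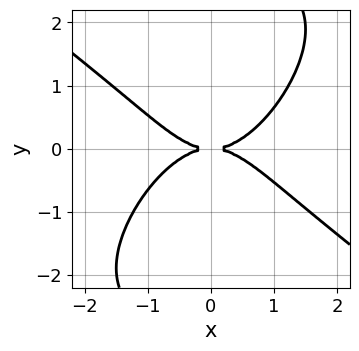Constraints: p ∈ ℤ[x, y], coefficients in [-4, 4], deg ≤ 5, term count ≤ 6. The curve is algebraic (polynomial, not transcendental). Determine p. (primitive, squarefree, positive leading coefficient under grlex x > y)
x^4 - x^2*y^2 + x*y^3 - 2*y^2

First, degree: the shape is more complex than any degree-3 curve, so deg p = 4.
Next, against the integer gridlines: one y-axis crossing is at y = 0; it crosses the x-axis at the gridline x = 0.
Finally, putting this together gives p.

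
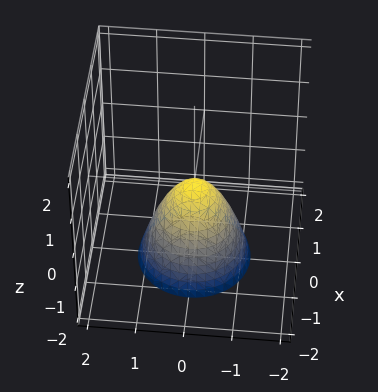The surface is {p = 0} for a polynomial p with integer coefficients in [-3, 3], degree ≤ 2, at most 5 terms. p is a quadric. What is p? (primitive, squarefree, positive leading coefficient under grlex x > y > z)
(a) deg p = 2. A paraboloid; a quadric.
(b) Symmetry: the z-axis is an axis of rotation, so x and y enter only as x² + y².
(c) Against the integer gridlines: it crosses the x-axis at the gridline x = 0; it meets the z-axis at z = 0 (among the integer gridlines).
(d) Solving for integer coefficients yields p as stated.

3*x^2 + 3*y^2 + 2*z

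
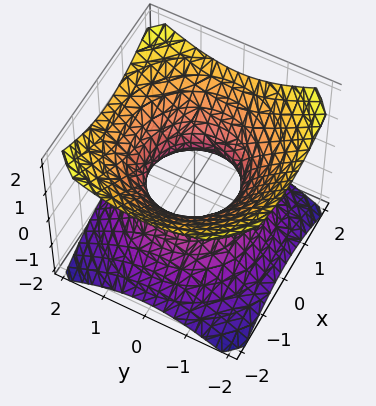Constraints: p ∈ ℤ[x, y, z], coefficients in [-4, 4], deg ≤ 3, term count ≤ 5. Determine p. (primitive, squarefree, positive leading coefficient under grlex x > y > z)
First, deg p = 2.
Then, symmetries: the surface is invariant under rotation about z: p = q(x² + y², z).
Next, reading off the gridlines: the surface avoids every integer z-axis point in the box; the x-axis gridline crossings are at x ∈ {-1, 1}.
Finally, putting this together gives p.

2*x^2 + 2*y^2 - 3*z^2 - 2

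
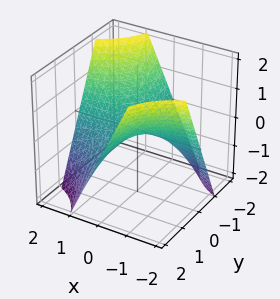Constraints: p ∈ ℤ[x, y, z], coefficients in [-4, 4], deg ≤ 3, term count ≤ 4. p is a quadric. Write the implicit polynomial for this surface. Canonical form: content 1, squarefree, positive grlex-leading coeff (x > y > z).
x*y + z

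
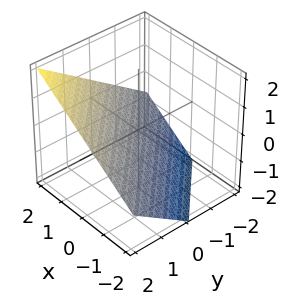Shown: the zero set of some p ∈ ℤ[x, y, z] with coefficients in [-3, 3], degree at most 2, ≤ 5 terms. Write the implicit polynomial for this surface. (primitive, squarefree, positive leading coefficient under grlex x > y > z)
The degree is 1 — every cross-section is a straight line — this is a plane.
Reading off the gridlines: one y-axis crossing is at y = 1; it crosses the x-axis at the gridline x = 1.
Solving for integer coefficients yields p as stated.

2*x + 2*y - 3*z - 2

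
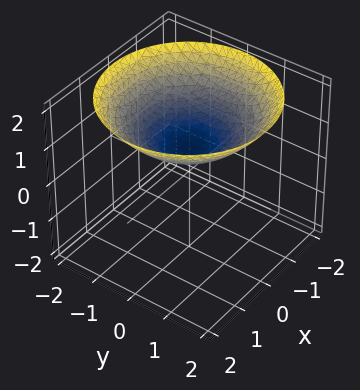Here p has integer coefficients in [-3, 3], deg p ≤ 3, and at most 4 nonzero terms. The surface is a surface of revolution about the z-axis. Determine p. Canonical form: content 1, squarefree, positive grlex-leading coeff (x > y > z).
First, degree: the shape is more complex than any degree-1 surface, so deg p = 2.
Then, symmetries: the surface is invariant under rotation about z: p = q(x² + y², z).
Then, from the visible intercepts: it misses every integer gridline on the x-axis; a circular section at z = 1 has radius exactly 1.
Finally, matching integer coefficients to the picture gives p.

x^2 + y^2 - 3*z + 2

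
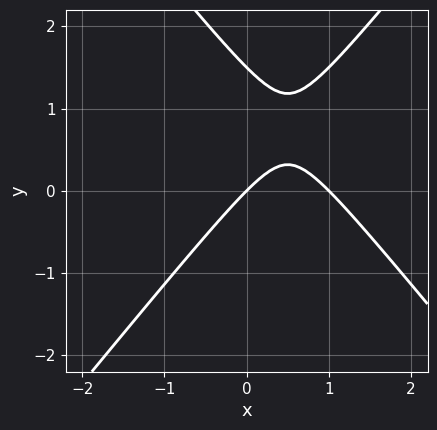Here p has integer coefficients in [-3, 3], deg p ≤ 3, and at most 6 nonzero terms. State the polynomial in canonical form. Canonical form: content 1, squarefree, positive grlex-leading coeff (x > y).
1. deg p = 2.
2. Against the integer gridlines: it crosses the y-axis at the gridline y = 0; the x-axis gridline crossings are at x ∈ {0, 1}.
3. These observations pin down the coefficients.

3*x^2 - 2*y^2 - 3*x + 3*y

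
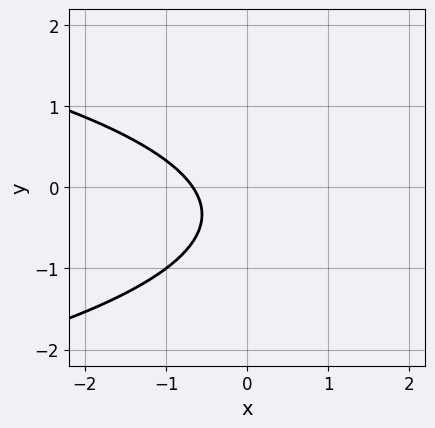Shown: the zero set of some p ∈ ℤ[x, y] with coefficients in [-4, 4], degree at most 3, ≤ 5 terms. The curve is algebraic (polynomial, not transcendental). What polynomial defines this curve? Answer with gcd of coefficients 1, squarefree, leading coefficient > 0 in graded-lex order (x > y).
3*y^2 + 3*x + 2*y + 2

deg p = 2. A generic line meets the curve in up to 2 points.
Checking where it meets the axes: it misses every integer gridline on the y-axis.
Assembling these constraints gives the stated polynomial.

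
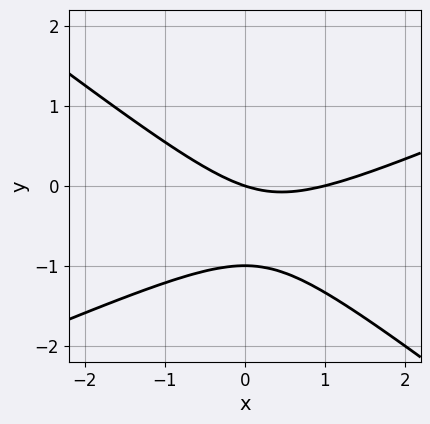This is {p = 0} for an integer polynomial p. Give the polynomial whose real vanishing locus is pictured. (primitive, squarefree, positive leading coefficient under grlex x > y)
x^2 - x*y - 3*y^2 - x - 3*y

(a) deg p = 2. No degree-1 curve has this shape.
(b) From the axis intercepts and sections: among the integer gridlines, it crosses the y-axis at y ∈ {-1, 0}; the x-axis gridline crossings are at x ∈ {0, 1}.
(c) Putting this together gives p.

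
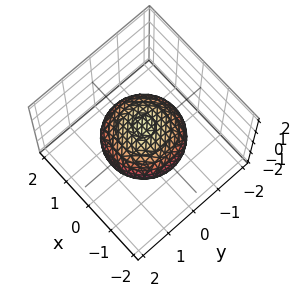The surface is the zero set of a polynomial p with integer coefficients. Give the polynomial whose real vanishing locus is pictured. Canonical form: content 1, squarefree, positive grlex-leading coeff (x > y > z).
2*x^2 + 2*y^2 + 3*z^2 - 3

1. Degree: a closed, bounded, convex surface; a quadric, so deg p = 2.
2. Symmetries: the z ↦ −z reflection is a symmetry, so z appears only in even powers; the surface is invariant under rotation about z: p = q(x² + y², z).
3. Reading off the gridlines: a circular section at z = 0 has radius between 1 and 2; among the integer gridlines, it crosses the z-axis at z ∈ {-1, 1}.
4. Fitting integer coefficients to these (and the overall shape) gives p.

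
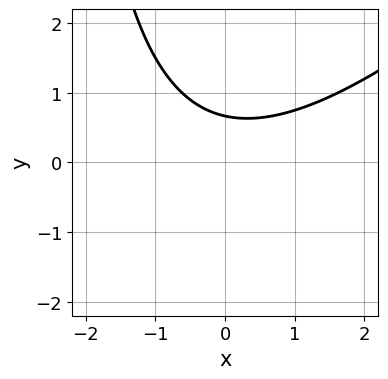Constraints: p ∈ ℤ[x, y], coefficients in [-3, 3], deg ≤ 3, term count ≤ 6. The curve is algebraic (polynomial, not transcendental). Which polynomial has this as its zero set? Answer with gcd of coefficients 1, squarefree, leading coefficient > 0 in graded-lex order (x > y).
First, degree: a generic line meets the curve in up to 2 points, so deg p = 2.
Then, reading off the gridlines: the curve avoids every integer x-axis point in the box.
Finally, fitting integer coefficients to these (and the overall shape) gives p.

x^2 - x*y - 3*y + 2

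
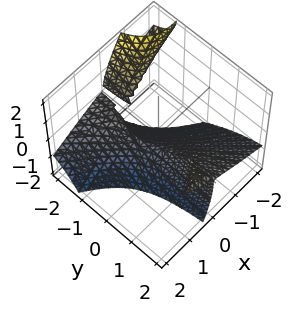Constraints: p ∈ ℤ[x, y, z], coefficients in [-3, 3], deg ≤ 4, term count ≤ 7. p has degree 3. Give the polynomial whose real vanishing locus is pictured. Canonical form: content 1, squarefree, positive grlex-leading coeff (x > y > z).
First, I count 3 distinct pieces.
Then, degree: the shape is more complex than any degree-2 surface, so deg p = 3.
Then, from the axis intercepts and sections: it crosses the z-axis at the gridline z = -1; every point of the y-axis in the box is on the surface.
Finally, matching integer coefficients to the picture gives p.

3*x*y*z - x*z^2 - z^3 - 3*x^2 - z^2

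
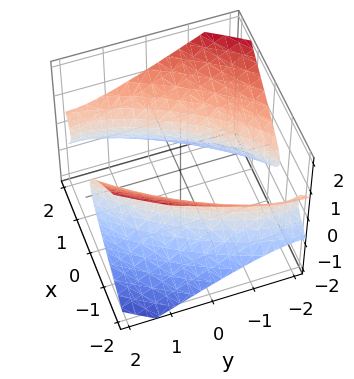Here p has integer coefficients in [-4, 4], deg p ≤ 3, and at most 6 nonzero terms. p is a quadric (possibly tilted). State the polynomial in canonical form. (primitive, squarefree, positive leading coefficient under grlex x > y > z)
2*x^2 - 2*x*y + y^2 - 3*z^2 - 3

1. I count 2 distinct pieces.
2. Degree: no degree-1 surface has this shape, so deg p = 2.
3. From the axis intercepts and sections: it misses every integer gridline on the z-axis.
4. Together with the visible shape, these determine p as stated.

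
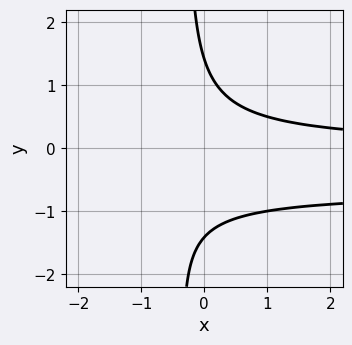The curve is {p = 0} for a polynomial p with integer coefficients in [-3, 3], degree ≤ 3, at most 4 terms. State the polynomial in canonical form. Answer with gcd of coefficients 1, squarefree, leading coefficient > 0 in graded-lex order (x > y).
The degree is 3 — no degree-2 curve has this shape.
Reading off the gridlines: it misses every integer gridline on the x-axis.
These observations pin down the coefficients.

3*x*y^2 + 2*x*y + y^2 - 2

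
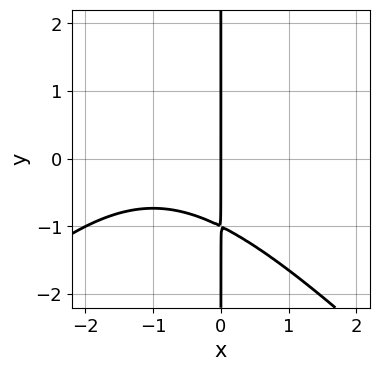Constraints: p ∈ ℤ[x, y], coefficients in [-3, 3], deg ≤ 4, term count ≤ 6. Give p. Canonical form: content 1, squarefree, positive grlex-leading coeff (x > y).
x^3 - x*y^2 + 2*x^2 + 2*x*y + 3*x

Degree: the shape is more complex than any degree-2 curve, so deg p = 3.
From the visible intercepts: every point of the y-axis in the box is on the curve; one x-axis crossing is at x = 0.
These observations pin down the coefficients.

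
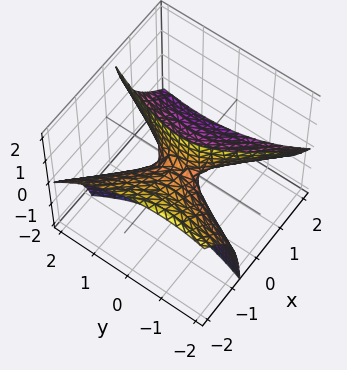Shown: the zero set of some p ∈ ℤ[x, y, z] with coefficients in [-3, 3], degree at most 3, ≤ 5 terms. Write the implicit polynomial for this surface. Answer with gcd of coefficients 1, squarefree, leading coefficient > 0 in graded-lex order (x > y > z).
2*x^2 + x*y + 3*x*z - y^2 + z

deg p = 2.
Observable constraints: it crosses the y-axis at the gridline y = 0; it crosses the x-axis at the gridline x = 0.
Assembling these constraints gives the stated polynomial.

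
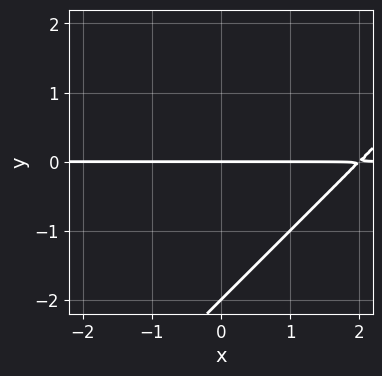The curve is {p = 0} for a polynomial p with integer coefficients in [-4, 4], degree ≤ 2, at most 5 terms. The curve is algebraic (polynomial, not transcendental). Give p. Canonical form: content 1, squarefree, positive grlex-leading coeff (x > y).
x*y - y^2 - 2*y

deg p = 2. No degree-1 curve has this shape.
From the axis intercepts and sections: the y-axis gridline crossings are at y ∈ {-2, 0}; the visible x-axis segment lies entirely on the curve.
Matching integer coefficients to the picture gives p.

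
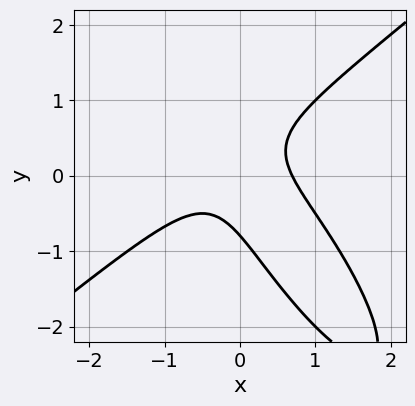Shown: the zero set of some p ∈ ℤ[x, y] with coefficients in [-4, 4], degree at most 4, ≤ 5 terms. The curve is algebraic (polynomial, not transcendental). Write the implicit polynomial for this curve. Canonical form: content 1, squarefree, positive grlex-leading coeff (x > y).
3*x^3 - 3*x*y^2 - 2*y^3 + 3*x*y - 1

Degree: no degree-2 curve has this shape, so deg p = 3.
The integer polynomial consistent with all of this is the stated p.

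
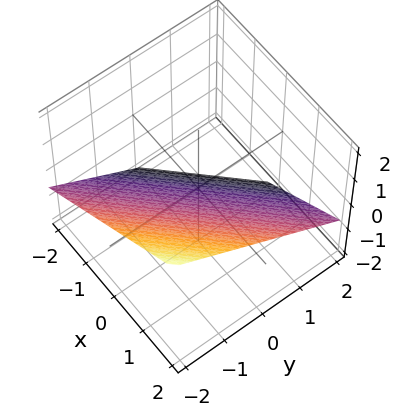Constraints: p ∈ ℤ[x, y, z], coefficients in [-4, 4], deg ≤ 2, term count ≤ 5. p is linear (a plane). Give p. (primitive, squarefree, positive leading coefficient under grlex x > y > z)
(a) deg p = 1.
(b) Observable constraints: it meets the x-axis at x = 1 (among the integer gridlines); it crosses the y-axis at the gridline y = -1.
(c) Matching integer coefficients to the picture gives p.

2*x - 2*y - 3*z - 2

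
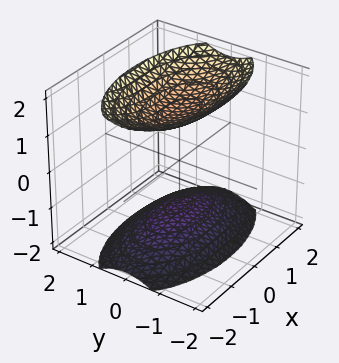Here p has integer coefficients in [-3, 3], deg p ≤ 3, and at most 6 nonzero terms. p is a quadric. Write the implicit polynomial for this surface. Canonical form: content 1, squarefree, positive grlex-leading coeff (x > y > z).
I count 2 distinct pieces.
deg p = 2.
Symmetries: the y ↦ −y reflection is a symmetry, so y appears only in even powers; mirror symmetry z ↦ −z ⇒ only even powers of z; it's symmetric under x → −x, forcing even powers of x.
Observable constraints: it misses every integer gridline on the x-axis; no y-intercept at any integer in the box.
Matching integer coefficients to the picture gives p.

x^2 + 3*y^2 - 2*z^2 + 3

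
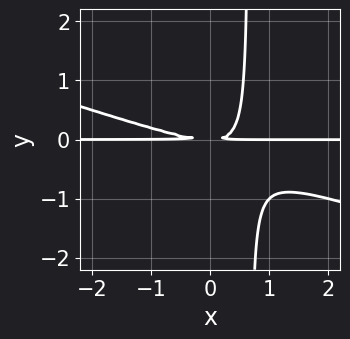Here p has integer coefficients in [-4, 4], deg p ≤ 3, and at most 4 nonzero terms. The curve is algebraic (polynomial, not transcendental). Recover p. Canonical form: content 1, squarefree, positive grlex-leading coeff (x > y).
x^2*y + 3*x*y^2 - 2*y^2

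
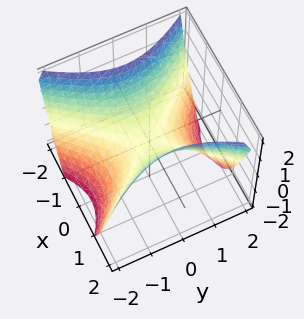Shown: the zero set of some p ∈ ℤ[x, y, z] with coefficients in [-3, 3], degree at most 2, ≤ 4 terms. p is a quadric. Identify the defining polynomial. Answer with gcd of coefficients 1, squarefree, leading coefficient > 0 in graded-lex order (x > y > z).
3*x^2 - 2*y^2 - 3*z

First, the degree is 2 — a hyperbolic paraboloid; a quadric.
Then, symmetries: it's symmetric under y → −y, forcing even powers of y; it's symmetric under x → −x, forcing even powers of x.
Next, reading off the gridlines: it meets the x-axis at x = 0 (among the integer gridlines); it meets the y-axis at y = 0 (among the integer gridlines); it meets the z-axis at z = 0 (among the integer gridlines).
Finally, fitting integer coefficients to these (and the overall shape) gives p.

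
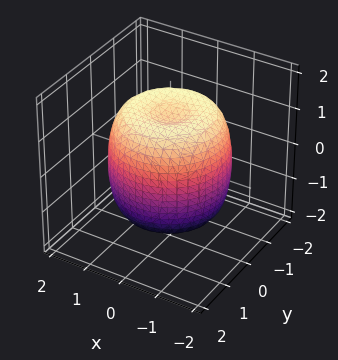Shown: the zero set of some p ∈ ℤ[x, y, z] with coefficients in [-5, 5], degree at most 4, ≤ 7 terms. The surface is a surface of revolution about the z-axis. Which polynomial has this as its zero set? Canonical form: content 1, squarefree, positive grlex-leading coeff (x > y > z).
2*x^4 + 4*x^2*y^2 + 2*y^4 - 3*x^2 - 3*y^2 + 2*z^2 - 3

First, degree: no degree-3 surface has this shape, so deg p = 4.
Then, symmetries: rotational symmetry about the z-axis ⇒ p depends on x, y only through x² + y².
Next, checking where it meets the axes: a circular section at z = 1 has radius between 1 and 2.
Finally, the integer polynomial consistent with all of this is the stated p.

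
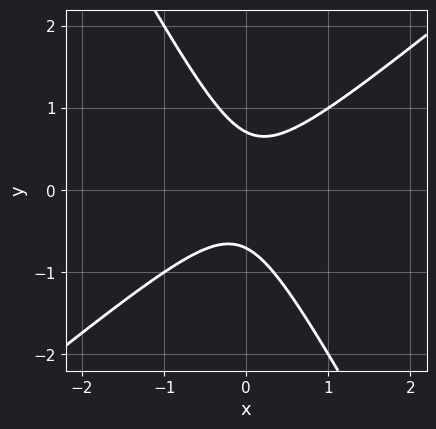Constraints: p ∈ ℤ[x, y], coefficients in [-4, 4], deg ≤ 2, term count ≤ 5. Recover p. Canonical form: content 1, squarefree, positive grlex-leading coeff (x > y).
3*x^2 - 2*x*y - 2*y^2 + 1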